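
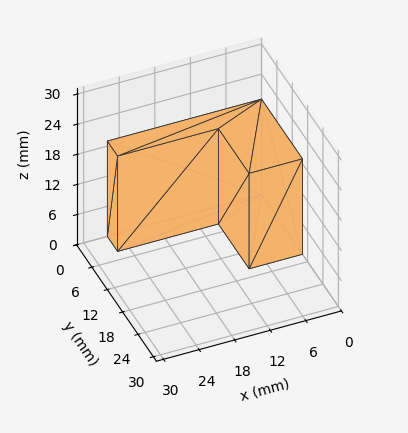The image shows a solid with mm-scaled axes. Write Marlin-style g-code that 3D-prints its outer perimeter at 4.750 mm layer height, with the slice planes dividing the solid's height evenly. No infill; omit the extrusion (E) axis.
Reading the render: the shape is an L-shaped prism: outer 26 × 16 mm, arm thicknesses ≈ 4 mm (horizontal) and 9 mm (vertical), extruded 19 mm in z (dimensions read to the nearest mm from the axis ticks). For the g-code, the solid's height is divided into equal slices at the stated Δz and each level perimeter traced with G1 moves after a G0 lift.

; perimeter-only toolpath
G21 ; units = mm
G90 ; absolute positioning
G28 ; home
; layer 1
G0 Z4.750
G0 X0.000 Y0.000
G1 X26.000 Y0.000
G1 X26.000 Y4.000
G1 X9.000 Y4.000
G1 X9.000 Y16.000
G1 X0.000 Y16.000
G1 X0.000 Y0.000
; layer 2
G0 Z9.500
G0 X0.000 Y0.000
G1 X26.000 Y0.000
G1 X26.000 Y4.000
G1 X9.000 Y4.000
G1 X9.000 Y16.000
G1 X0.000 Y16.000
G1 X0.000 Y0.000
; layer 3
G0 Z14.250
G0 X0.000 Y0.000
G1 X26.000 Y0.000
G1 X26.000 Y4.000
G1 X9.000 Y4.000
G1 X9.000 Y16.000
G1 X0.000 Y16.000
G1 X0.000 Y0.000
; layer 4
G0 Z19.000
G0 X0.000 Y0.000
G1 X26.000 Y0.000
G1 X26.000 Y4.000
G1 X9.000 Y4.000
G1 X9.000 Y16.000
G1 X0.000 Y16.000
G1 X0.000 Y0.000
M2 ; end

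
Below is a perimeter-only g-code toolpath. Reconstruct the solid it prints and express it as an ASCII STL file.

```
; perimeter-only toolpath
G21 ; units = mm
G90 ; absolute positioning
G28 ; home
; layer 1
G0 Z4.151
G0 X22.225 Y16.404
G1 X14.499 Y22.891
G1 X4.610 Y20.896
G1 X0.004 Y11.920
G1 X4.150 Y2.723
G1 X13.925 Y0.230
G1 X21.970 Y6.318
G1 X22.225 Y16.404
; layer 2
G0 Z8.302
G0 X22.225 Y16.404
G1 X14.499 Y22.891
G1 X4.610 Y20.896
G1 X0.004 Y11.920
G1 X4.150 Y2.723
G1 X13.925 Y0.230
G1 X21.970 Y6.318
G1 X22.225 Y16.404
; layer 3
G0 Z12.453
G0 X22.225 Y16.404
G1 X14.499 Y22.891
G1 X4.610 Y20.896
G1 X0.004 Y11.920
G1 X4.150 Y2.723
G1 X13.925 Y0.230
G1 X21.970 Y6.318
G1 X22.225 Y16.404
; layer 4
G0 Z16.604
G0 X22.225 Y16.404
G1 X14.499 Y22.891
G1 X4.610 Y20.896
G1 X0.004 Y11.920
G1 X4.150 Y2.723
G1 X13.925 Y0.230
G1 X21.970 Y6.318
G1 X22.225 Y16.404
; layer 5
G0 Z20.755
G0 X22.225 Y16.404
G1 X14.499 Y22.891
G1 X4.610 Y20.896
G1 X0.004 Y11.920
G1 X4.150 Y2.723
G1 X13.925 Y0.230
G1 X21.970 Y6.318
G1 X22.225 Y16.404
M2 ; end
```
solid part
  facet normal 0.0000 0.0000 -1.0000
    outer loop
      vertex 4.610 20.896 0.000
      vertex 14.499 22.891 0.000
      vertex 22.225 16.404 0.000
    endloop
  endfacet
  facet normal 0.0000 0.0000 -1.0000
    outer loop
      vertex 0.004 11.920 0.000
      vertex 4.610 20.896 0.000
      vertex 22.225 16.404 0.000
    endloop
  endfacet
  facet normal 0.0000 0.0000 -1.0000
    outer loop
      vertex 4.150 2.723 0.000
      vertex 0.004 11.920 0.000
      vertex 22.225 16.404 0.000
    endloop
  endfacet
  facet normal 0.0000 0.0000 -1.0000
    outer loop
      vertex 13.925 0.230 0.000
      vertex 4.150 2.723 0.000
      vertex 22.225 16.404 0.000
    endloop
  endfacet
  facet normal 0.0000 0.0000 -1.0000
    outer loop
      vertex 21.970 6.318 0.000
      vertex 13.925 0.230 0.000
      vertex 22.225 16.404 0.000
    endloop
  endfacet
  facet normal 0.0000 0.0000 1.0000
    outer loop
      vertex 22.225 16.404 20.755
      vertex 14.499 22.891 20.755
      vertex 4.610 20.896 20.755
    endloop
  endfacet
  facet normal 0.0000 0.0000 1.0000
    outer loop
      vertex 22.225 16.404 20.755
      vertex 4.610 20.896 20.755
      vertex 0.004 11.920 20.755
    endloop
  endfacet
  facet normal 0.0000 0.0000 1.0000
    outer loop
      vertex 22.225 16.404 20.755
      vertex 0.004 11.920 20.755
      vertex 4.150 2.723 20.755
    endloop
  endfacet
  facet normal 0.0000 0.0000 1.0000
    outer loop
      vertex 22.225 16.404 20.755
      vertex 4.150 2.723 20.755
      vertex 13.925 0.230 20.755
    endloop
  endfacet
  facet normal 0.0000 0.0000 1.0000
    outer loop
      vertex 22.225 16.404 20.755
      vertex 13.925 0.230 20.755
      vertex 21.970 6.318 20.755
    endloop
  endfacet
  facet normal 0.6430 0.7658 0.0000
    outer loop
      vertex 22.225 16.404 0.000
      vertex 14.499 22.891 0.000
      vertex 14.499 22.891 20.755
    endloop
  endfacet
  facet normal 0.6430 0.7658 0.0000
    outer loop
      vertex 22.225 16.404 0.000
      vertex 14.499 22.891 20.755
      vertex 22.225 16.404 20.755
    endloop
  endfacet
  facet normal -0.1978 0.9803 0.0000
    outer loop
      vertex 14.499 22.891 0.000
      vertex 4.610 20.896 0.000
      vertex 4.610 20.896 20.755
    endloop
  endfacet
  facet normal -0.1978 0.9803 0.0000
    outer loop
      vertex 14.499 22.891 0.000
      vertex 4.610 20.896 20.755
      vertex 14.499 22.891 20.755
    endloop
  endfacet
  facet normal -0.8897 0.4565 0.0000
    outer loop
      vertex 4.610 20.896 0.000
      vertex 0.004 11.920 0.000
      vertex 0.004 11.920 20.755
    endloop
  endfacet
  facet normal -0.8897 0.4565 0.0000
    outer loop
      vertex 4.610 20.896 0.000
      vertex 0.004 11.920 20.755
      vertex 4.610 20.896 20.755
    endloop
  endfacet
  facet normal -0.9116 -0.4110 0.0000
    outer loop
      vertex 0.004 11.920 0.000
      vertex 4.150 2.723 0.000
      vertex 4.150 2.723 20.755
    endloop
  endfacet
  facet normal -0.9116 -0.4110 0.0000
    outer loop
      vertex 0.004 11.920 0.000
      vertex 4.150 2.723 20.755
      vertex 0.004 11.920 20.755
    endloop
  endfacet
  facet normal -0.2471 -0.9690 0.0000
    outer loop
      vertex 4.150 2.723 0.000
      vertex 13.925 0.230 0.000
      vertex 13.925 0.230 20.755
    endloop
  endfacet
  facet normal -0.2471 -0.9690 0.0000
    outer loop
      vertex 4.150 2.723 0.000
      vertex 13.925 0.230 20.755
      vertex 4.150 2.723 20.755
    endloop
  endfacet
  facet normal 0.6034 -0.7974 0.0000
    outer loop
      vertex 13.925 0.230 0.000
      vertex 21.970 6.318 0.000
      vertex 21.970 6.318 20.755
    endloop
  endfacet
  facet normal 0.6034 -0.7974 0.0000
    outer loop
      vertex 13.925 0.230 0.000
      vertex 21.970 6.318 20.755
      vertex 13.925 0.230 20.755
    endloop
  endfacet
  facet normal 0.9997 -0.0253 0.0000
    outer loop
      vertex 21.970 6.318 0.000
      vertex 22.225 16.404 0.000
      vertex 22.225 16.404 20.755
    endloop
  endfacet
  facet normal 0.9997 -0.0253 0.0000
    outer loop
      vertex 21.970 6.318 0.000
      vertex 22.225 16.404 20.755
      vertex 21.970 6.318 20.755
    endloop
  endfacet
endsolid part

The G0 Z moves step by Δz≈4.151 mm. Every layer's G1 loop is the same polygon, so the solid is a straight extrusion of it from z=0 to z≈20.8. Closing with flat bottom and top caps and triangulating gives 24 facets — a regular 7-sided prism (a cylinder approximated with 7 flat sides), circumscribed radius ≈ 11.6 mm, height ≈ 20.8 mm.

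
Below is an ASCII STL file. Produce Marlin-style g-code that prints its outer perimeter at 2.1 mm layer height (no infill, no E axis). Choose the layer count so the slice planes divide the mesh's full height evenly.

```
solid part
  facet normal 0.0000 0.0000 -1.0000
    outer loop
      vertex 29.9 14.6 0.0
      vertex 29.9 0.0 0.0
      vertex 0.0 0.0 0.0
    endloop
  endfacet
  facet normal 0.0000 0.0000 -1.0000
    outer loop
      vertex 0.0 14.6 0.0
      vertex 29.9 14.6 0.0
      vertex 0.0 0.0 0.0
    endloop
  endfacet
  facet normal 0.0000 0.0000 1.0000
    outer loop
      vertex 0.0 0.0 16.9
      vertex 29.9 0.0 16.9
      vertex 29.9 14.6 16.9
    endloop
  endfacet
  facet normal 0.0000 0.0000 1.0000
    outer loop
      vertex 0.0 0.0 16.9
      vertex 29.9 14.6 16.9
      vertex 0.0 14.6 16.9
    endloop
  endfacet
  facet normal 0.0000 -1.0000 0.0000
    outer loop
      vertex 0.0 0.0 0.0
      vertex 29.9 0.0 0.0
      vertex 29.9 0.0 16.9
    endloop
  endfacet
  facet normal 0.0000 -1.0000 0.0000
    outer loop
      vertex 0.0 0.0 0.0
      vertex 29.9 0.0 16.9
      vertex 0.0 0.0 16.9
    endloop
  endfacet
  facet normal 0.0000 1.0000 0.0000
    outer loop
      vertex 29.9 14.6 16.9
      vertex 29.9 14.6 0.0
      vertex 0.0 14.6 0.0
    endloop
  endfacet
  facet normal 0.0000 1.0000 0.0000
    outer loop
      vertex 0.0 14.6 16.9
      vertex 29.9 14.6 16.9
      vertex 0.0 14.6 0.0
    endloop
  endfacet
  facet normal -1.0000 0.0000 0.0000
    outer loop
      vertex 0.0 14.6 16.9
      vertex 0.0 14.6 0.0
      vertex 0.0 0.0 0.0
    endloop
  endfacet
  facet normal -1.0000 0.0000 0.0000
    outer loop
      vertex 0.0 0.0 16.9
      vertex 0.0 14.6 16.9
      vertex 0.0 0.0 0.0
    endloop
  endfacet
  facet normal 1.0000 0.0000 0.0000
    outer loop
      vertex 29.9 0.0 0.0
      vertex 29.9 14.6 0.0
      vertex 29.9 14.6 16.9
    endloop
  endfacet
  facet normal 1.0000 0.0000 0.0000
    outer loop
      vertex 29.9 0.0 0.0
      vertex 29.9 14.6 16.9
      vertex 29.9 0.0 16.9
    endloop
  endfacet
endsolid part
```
; perimeter-only toolpath
G21 ; units = mm
G90 ; absolute positioning
G28 ; home
; layer 1
G0 Z2.1
G0 X0.0 Y0.0
G1 X29.9 Y0.0
G1 X29.9 Y14.6
G1 X0.0 Y14.6
G1 X0.0 Y0.0
; layer 2
G0 Z4.2
G0 X0.0 Y0.0
G1 X29.9 Y0.0
G1 X29.9 Y14.6
G1 X0.0 Y14.6
G1 X0.0 Y0.0
; layer 3
G0 Z6.3
G0 X0.0 Y0.0
G1 X29.9 Y0.0
G1 X29.9 Y14.6
G1 X0.0 Y14.6
G1 X0.0 Y0.0
; layer 4
G0 Z8.4
G0 X0.0 Y0.0
G1 X29.9 Y0.0
G1 X29.9 Y14.6
G1 X0.0 Y14.6
G1 X0.0 Y0.0
; layer 5
G0 Z10.6
G0 X0.0 Y0.0
G1 X29.9 Y0.0
G1 X29.9 Y14.6
G1 X0.0 Y14.6
G1 X0.0 Y0.0
; layer 6
G0 Z12.7
G0 X0.0 Y0.0
G1 X29.9 Y0.0
G1 X29.9 Y14.6
G1 X0.0 Y14.6
G1 X0.0 Y0.0
; layer 7
G0 Z14.8
G0 X0.0 Y0.0
G1 X29.9 Y0.0
G1 X29.9 Y14.6
G1 X0.0 Y14.6
G1 X0.0 Y0.0
; layer 8
G0 Z16.9
G0 X0.0 Y0.0
G1 X29.9 Y0.0
G1 X29.9 Y14.6
G1 X0.0 Y14.6
G1 X0.0 Y0.0
M2 ; end

The solid is a rectangular box, roughly 29.9 × 14.6 mm footprint and 16.9 mm tall. Slicing at Δz = 2.1 mm — 8 equal slices spanning the solid's height, so layer i sits at z = i·h/8 — gives 8 non-empty perimeters. Each is a 4-segment closed polygon; G0 lifts to the layer z and rapids to the start vertex, then G1 traces the edges.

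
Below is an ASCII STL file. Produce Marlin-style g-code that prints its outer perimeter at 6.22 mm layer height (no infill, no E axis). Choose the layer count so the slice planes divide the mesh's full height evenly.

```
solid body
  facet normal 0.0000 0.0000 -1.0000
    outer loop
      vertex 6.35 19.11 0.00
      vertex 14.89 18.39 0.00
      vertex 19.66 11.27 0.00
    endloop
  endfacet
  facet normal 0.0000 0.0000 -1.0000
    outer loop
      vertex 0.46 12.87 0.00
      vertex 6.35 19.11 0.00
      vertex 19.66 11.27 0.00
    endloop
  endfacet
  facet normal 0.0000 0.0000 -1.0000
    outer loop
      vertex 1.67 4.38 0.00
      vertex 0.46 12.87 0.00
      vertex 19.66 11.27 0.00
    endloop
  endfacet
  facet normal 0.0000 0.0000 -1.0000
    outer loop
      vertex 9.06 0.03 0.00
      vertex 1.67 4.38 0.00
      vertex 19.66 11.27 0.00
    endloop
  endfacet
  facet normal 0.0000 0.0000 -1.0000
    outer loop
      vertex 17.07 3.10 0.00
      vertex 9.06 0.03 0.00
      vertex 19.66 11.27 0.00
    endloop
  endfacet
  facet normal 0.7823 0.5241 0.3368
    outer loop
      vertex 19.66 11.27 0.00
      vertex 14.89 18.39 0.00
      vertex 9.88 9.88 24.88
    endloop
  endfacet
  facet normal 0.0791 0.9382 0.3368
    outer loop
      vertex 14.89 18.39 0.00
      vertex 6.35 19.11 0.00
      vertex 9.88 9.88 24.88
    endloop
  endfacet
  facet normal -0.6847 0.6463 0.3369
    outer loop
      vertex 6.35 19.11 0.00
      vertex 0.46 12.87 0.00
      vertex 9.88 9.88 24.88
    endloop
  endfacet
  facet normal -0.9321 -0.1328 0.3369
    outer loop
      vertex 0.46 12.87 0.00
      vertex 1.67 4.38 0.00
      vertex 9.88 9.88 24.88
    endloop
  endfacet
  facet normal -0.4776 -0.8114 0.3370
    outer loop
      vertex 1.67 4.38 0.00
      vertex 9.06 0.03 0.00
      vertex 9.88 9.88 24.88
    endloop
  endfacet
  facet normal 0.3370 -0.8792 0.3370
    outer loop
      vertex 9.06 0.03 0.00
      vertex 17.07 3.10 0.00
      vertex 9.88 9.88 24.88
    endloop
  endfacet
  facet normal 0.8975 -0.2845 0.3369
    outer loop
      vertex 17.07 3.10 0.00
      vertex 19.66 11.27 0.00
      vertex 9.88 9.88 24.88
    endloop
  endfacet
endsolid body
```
; perimeter-only toolpath
G21 ; units = mm
G90 ; absolute positioning
G28 ; home
; layer 1
G0 Z6.22
G0 X17.21 Y10.92
G1 X13.64 Y16.26
G1 X7.23 Y16.80
G1 X2.82 Y12.12
G1 X3.72 Y5.76
G1 X9.27 Y2.49
G1 X15.27 Y4.79
G1 X17.21 Y10.92
; layer 2
G0 Z12.44
G0 X14.77 Y10.57
G1 X12.39 Y14.14
G1 X8.12 Y14.50
G1 X5.17 Y11.38
G1 X5.78 Y7.13
G1 X9.47 Y4.96
G1 X13.48 Y6.49
G1 X14.77 Y10.57
; layer 3
G0 Z18.66
G0 X12.32 Y10.23
G1 X11.13 Y12.01
G1 X9.00 Y12.19
G1 X7.53 Y10.63
G1 X7.83 Y8.51
G1 X9.68 Y7.42
G1 X11.68 Y8.19
G1 X12.32 Y10.23
M2 ; end

The solid is a regular 7-sided pyramid, base circumscribed radius ≈ 9.88 mm, apex at z ≈ 24.9 mm. Slicing at Δz = 6.22 mm — 4 equal slices spanning the solid's height, so layer i sits at z = i·h/4 — gives 3 non-empty perimeters. Each is a 7-segment closed polygon; G0 lifts to the layer z and rapids to the start vertex, then G1 traces the edges. The cross-section shrinks linearly with z (the slice at the apex is degenerate and omitted).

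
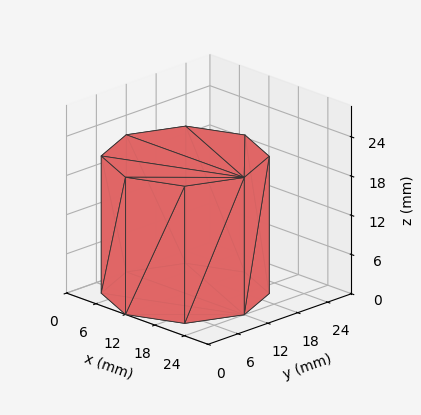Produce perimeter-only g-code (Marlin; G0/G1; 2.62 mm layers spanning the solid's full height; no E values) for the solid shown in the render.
Reading the render: the shape is a regular 8-sided prism (a cylinder approximated with 8 flat sides), circumscribed radius ≈ 12 mm, height ≈ 21 mm (dimensions read to the nearest mm from the axis ticks). For the g-code, the solid's height is divided into equal slices at the stated Δz and each level perimeter traced with G1 moves after a G0 lift.

; perimeter-only toolpath
G21 ; units = mm
G90 ; absolute positioning
G28 ; home
; layer 1
G0 Z2.62
G0 X24.00 Y12.00
G1 X20.49 Y20.49
G1 X12.00 Y24.00
G1 X3.51 Y20.49
G1 X0.00 Y12.00
G1 X3.51 Y3.51
G1 X12.00 Y0.00
G1 X20.49 Y3.51
G1 X24.00 Y12.00
; layer 2
G0 Z5.25
G0 X24.00 Y12.00
G1 X20.49 Y20.49
G1 X12.00 Y24.00
G1 X3.51 Y20.49
G1 X0.00 Y12.00
G1 X3.51 Y3.51
G1 X12.00 Y0.00
G1 X20.49 Y3.51
G1 X24.00 Y12.00
; layer 3
G0 Z7.88
G0 X24.00 Y12.00
G1 X20.49 Y20.49
G1 X12.00 Y24.00
G1 X3.51 Y20.49
G1 X0.00 Y12.00
G1 X3.51 Y3.51
G1 X12.00 Y0.00
G1 X20.49 Y3.51
G1 X24.00 Y12.00
; layer 4
G0 Z10.50
G0 X24.00 Y12.00
G1 X20.49 Y20.49
G1 X12.00 Y24.00
G1 X3.51 Y20.49
G1 X0.00 Y12.00
G1 X3.51 Y3.51
G1 X12.00 Y0.00
G1 X20.49 Y3.51
G1 X24.00 Y12.00
; layer 5
G0 Z13.12
G0 X24.00 Y12.00
G1 X20.49 Y20.49
G1 X12.00 Y24.00
G1 X3.51 Y20.49
G1 X0.00 Y12.00
G1 X3.51 Y3.51
G1 X12.00 Y0.00
G1 X20.49 Y3.51
G1 X24.00 Y12.00
; layer 6
G0 Z15.75
G0 X24.00 Y12.00
G1 X20.49 Y20.49
G1 X12.00 Y24.00
G1 X3.51 Y20.49
G1 X0.00 Y12.00
G1 X3.51 Y3.51
G1 X12.00 Y0.00
G1 X20.49 Y3.51
G1 X24.00 Y12.00
; layer 7
G0 Z18.38
G0 X24.00 Y12.00
G1 X20.49 Y20.49
G1 X12.00 Y24.00
G1 X3.51 Y20.49
G1 X0.00 Y12.00
G1 X3.51 Y3.51
G1 X12.00 Y0.00
G1 X20.49 Y3.51
G1 X24.00 Y12.00
; layer 8
G0 Z21.00
G0 X24.00 Y12.00
G1 X20.49 Y20.49
G1 X12.00 Y24.00
G1 X3.51 Y20.49
G1 X0.00 Y12.00
G1 X3.51 Y3.51
G1 X12.00 Y0.00
G1 X20.49 Y3.51
G1 X24.00 Y12.00
M2 ; end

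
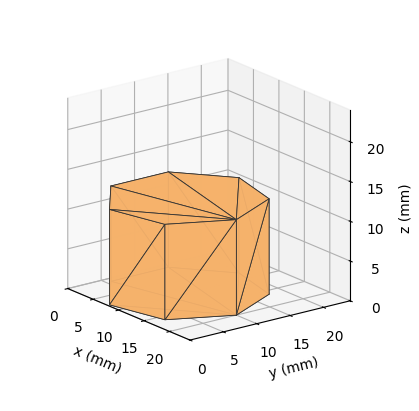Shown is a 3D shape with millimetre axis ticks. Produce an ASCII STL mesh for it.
Reading the render: the shape is a regular 7-sided prism (a cylinder approximated with 7 flat sides), circumscribed radius ≈ 10 mm, height ≈ 12 mm (dimensions read to the nearest mm from the axis ticks). For the STL, each face is triangulated and given an outward normal.

solid part
  facet normal 0.0000 0.0000 -1.0000
    outer loop
      vertex 7.8 19.7 0.0
      vertex 16.2 17.8 0.0
      vertex 20.0 10.0 0.0
    endloop
  endfacet
  facet normal 0.0000 0.0000 -1.0000
    outer loop
      vertex 1.0 14.3 0.0
      vertex 7.8 19.7 0.0
      vertex 20.0 10.0 0.0
    endloop
  endfacet
  facet normal 0.0000 0.0000 -1.0000
    outer loop
      vertex 1.0 5.7 0.0
      vertex 1.0 14.3 0.0
      vertex 20.0 10.0 0.0
    endloop
  endfacet
  facet normal 0.0000 0.0000 -1.0000
    outer loop
      vertex 7.8 0.3 0.0
      vertex 1.0 5.7 0.0
      vertex 20.0 10.0 0.0
    endloop
  endfacet
  facet normal 0.0000 0.0000 -1.0000
    outer loop
      vertex 16.2 2.2 0.0
      vertex 7.8 0.3 0.0
      vertex 20.0 10.0 0.0
    endloop
  endfacet
  facet normal 0.0000 0.0000 1.0000
    outer loop
      vertex 20.0 10.0 12.0
      vertex 16.2 17.8 12.0
      vertex 7.8 19.7 12.0
    endloop
  endfacet
  facet normal 0.0000 0.0000 1.0000
    outer loop
      vertex 20.0 10.0 12.0
      vertex 7.8 19.7 12.0
      vertex 1.0 14.3 12.0
    endloop
  endfacet
  facet normal 0.0000 0.0000 1.0000
    outer loop
      vertex 20.0 10.0 12.0
      vertex 1.0 14.3 12.0
      vertex 1.0 5.7 12.0
    endloop
  endfacet
  facet normal 0.0000 0.0000 1.0000
    outer loop
      vertex 20.0 10.0 12.0
      vertex 1.0 5.7 12.0
      vertex 7.8 0.3 12.0
    endloop
  endfacet
  facet normal 0.0000 0.0000 1.0000
    outer loop
      vertex 20.0 10.0 12.0
      vertex 7.8 0.3 12.0
      vertex 16.2 2.2 12.0
    endloop
  endfacet
  facet normal 0.8990 0.4380 0.0000
    outer loop
      vertex 20.0 10.0 0.0
      vertex 16.2 17.8 0.0
      vertex 16.2 17.8 12.0
    endloop
  endfacet
  facet normal 0.8990 0.4380 0.0000
    outer loop
      vertex 20.0 10.0 0.0
      vertex 16.2 17.8 12.0
      vertex 20.0 10.0 12.0
    endloop
  endfacet
  facet normal 0.2206 0.9754 0.0000
    outer loop
      vertex 16.2 17.8 0.0
      vertex 7.8 19.7 0.0
      vertex 7.8 19.7 12.0
    endloop
  endfacet
  facet normal 0.2206 0.9754 0.0000
    outer loop
      vertex 16.2 17.8 0.0
      vertex 7.8 19.7 12.0
      vertex 16.2 17.8 12.0
    endloop
  endfacet
  facet normal -0.6219 0.7831 0.0000
    outer loop
      vertex 7.8 19.7 0.0
      vertex 1.0 14.3 0.0
      vertex 1.0 14.3 12.0
    endloop
  endfacet
  facet normal -0.6219 0.7831 0.0000
    outer loop
      vertex 7.8 19.7 0.0
      vertex 1.0 14.3 12.0
      vertex 7.8 19.7 12.0
    endloop
  endfacet
  facet normal -1.0000 0.0000 0.0000
    outer loop
      vertex 1.0 14.3 0.0
      vertex 1.0 5.7 0.0
      vertex 1.0 5.7 12.0
    endloop
  endfacet
  facet normal -1.0000 0.0000 0.0000
    outer loop
      vertex 1.0 14.3 0.0
      vertex 1.0 5.7 12.0
      vertex 1.0 14.3 12.0
    endloop
  endfacet
  facet normal -0.6219 -0.7831 0.0000
    outer loop
      vertex 1.0 5.7 0.0
      vertex 7.8 0.3 0.0
      vertex 7.8 0.3 12.0
    endloop
  endfacet
  facet normal -0.6219 -0.7831 0.0000
    outer loop
      vertex 1.0 5.7 0.0
      vertex 7.8 0.3 12.0
      vertex 1.0 5.7 12.0
    endloop
  endfacet
  facet normal 0.2206 -0.9754 0.0000
    outer loop
      vertex 7.8 0.3 0.0
      vertex 16.2 2.2 0.0
      vertex 16.2 2.2 12.0
    endloop
  endfacet
  facet normal 0.2206 -0.9754 0.0000
    outer loop
      vertex 7.8 0.3 0.0
      vertex 16.2 2.2 12.0
      vertex 7.8 0.3 12.0
    endloop
  endfacet
  facet normal 0.8990 -0.4380 0.0000
    outer loop
      vertex 16.2 2.2 0.0
      vertex 20.0 10.0 0.0
      vertex 20.0 10.0 12.0
    endloop
  endfacet
  facet normal 0.8990 -0.4380 0.0000
    outer loop
      vertex 16.2 2.2 0.0
      vertex 20.0 10.0 12.0
      vertex 16.2 2.2 12.0
    endloop
  endfacet
endsolid part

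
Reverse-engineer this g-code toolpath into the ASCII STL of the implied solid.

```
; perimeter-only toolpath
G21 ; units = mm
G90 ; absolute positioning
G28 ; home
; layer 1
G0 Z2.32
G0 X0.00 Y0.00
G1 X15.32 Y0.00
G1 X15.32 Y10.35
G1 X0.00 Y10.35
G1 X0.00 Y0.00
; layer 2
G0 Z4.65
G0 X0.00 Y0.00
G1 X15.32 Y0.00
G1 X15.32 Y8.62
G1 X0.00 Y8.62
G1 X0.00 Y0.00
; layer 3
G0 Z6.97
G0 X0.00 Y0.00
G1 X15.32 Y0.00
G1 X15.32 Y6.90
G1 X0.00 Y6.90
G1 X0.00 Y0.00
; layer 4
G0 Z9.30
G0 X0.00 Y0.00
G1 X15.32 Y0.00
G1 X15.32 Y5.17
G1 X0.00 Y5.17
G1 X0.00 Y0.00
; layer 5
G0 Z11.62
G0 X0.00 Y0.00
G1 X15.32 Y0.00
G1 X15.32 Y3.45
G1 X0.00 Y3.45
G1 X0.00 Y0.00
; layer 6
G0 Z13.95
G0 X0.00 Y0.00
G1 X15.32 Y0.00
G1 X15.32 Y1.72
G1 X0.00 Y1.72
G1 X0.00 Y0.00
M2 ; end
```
solid part
  facet normal 0.0000 0.0000 -1.0000
    outer loop
      vertex 15.32 12.07 0.00
      vertex 15.32 0.00 0.00
      vertex 0.00 0.00 0.00
    endloop
  endfacet
  facet normal 0.0000 0.0000 -1.0000
    outer loop
      vertex 0.00 12.07 0.00
      vertex 15.32 12.07 0.00
      vertex 0.00 0.00 0.00
    endloop
  endfacet
  facet normal 0.0000 -1.0000 0.0000
    outer loop
      vertex 0.00 0.00 0.00
      vertex 15.32 0.00 0.00
      vertex 15.32 0.00 16.27
    endloop
  endfacet
  facet normal 0.0000 -1.0000 0.0000
    outer loop
      vertex 0.00 0.00 0.00
      vertex 15.32 0.00 16.27
      vertex 0.00 0.00 16.27
    endloop
  endfacet
  facet normal 0.0000 0.8031 0.5958
    outer loop
      vertex 0.00 0.00 16.27
      vertex 15.32 0.00 16.27
      vertex 15.32 12.07 0.00
    endloop
  endfacet
  facet normal 0.0000 0.8031 0.5958
    outer loop
      vertex 0.00 0.00 16.27
      vertex 15.32 12.07 0.00
      vertex 0.00 12.07 0.00
    endloop
  endfacet
  facet normal -1.0000 0.0000 0.0000
    outer loop
      vertex 0.00 0.00 16.27
      vertex 0.00 12.07 0.00
      vertex 0.00 0.00 0.00
    endloop
  endfacet
  facet normal 1.0000 0.0000 0.0000
    outer loop
      vertex 15.32 0.00 0.00
      vertex 15.32 12.07 0.00
      vertex 15.32 0.00 16.27
    endloop
  endfacet
endsolid part

The G0 Z moves step by Δz≈2.32 mm. The G1 loops shrink linearly with z, so the solid tapers from its base footprint up to z≈16.3. Closing with a flat bottom cap and the tapered top and triangulating gives 8 facets — a wedge (ramp): 15.3 × 12.1 mm base, rising to 16.3 mm along the y=0 edge and sloping linearly to z=0 at y=12.1.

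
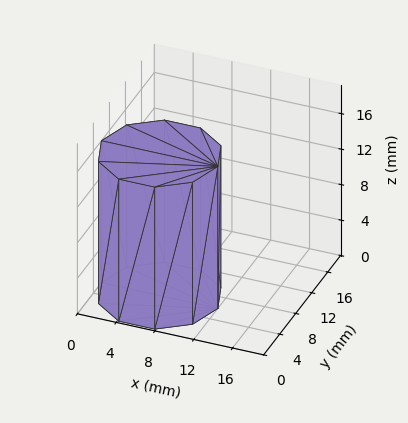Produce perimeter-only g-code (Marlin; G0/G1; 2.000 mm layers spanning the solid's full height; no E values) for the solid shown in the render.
Reading the render: the shape is a regular 10-sided prism (a cylinder approximated with 10 flat sides), circumscribed radius ≈ 6 mm, height ≈ 16 mm (dimensions read to the nearest mm from the axis ticks). For the g-code, the solid's height is divided into equal slices at the stated Δz and each level perimeter traced with G1 moves after a G0 lift.

; perimeter-only toolpath
G21 ; units = mm
G90 ; absolute positioning
G28 ; home
; layer 1
G0 Z2.000
G0 X12.000 Y6.000
G1 X10.854 Y9.527
G1 X7.854 Y11.706
G1 X4.146 Y11.706
G1 X1.146 Y9.527
G1 X0.000 Y6.000
G1 X1.146 Y2.473
G1 X4.146 Y0.294
G1 X7.854 Y0.294
G1 X10.854 Y2.473
G1 X12.000 Y6.000
; layer 2
G0 Z4.000
G0 X12.000 Y6.000
G1 X10.854 Y9.527
G1 X7.854 Y11.706
G1 X4.146 Y11.706
G1 X1.146 Y9.527
G1 X0.000 Y6.000
G1 X1.146 Y2.473
G1 X4.146 Y0.294
G1 X7.854 Y0.294
G1 X10.854 Y2.473
G1 X12.000 Y6.000
; layer 3
G0 Z6.000
G0 X12.000 Y6.000
G1 X10.854 Y9.527
G1 X7.854 Y11.706
G1 X4.146 Y11.706
G1 X1.146 Y9.527
G1 X0.000 Y6.000
G1 X1.146 Y2.473
G1 X4.146 Y0.294
G1 X7.854 Y0.294
G1 X10.854 Y2.473
G1 X12.000 Y6.000
; layer 4
G0 Z8.000
G0 X12.000 Y6.000
G1 X10.854 Y9.527
G1 X7.854 Y11.706
G1 X4.146 Y11.706
G1 X1.146 Y9.527
G1 X0.000 Y6.000
G1 X1.146 Y2.473
G1 X4.146 Y0.294
G1 X7.854 Y0.294
G1 X10.854 Y2.473
G1 X12.000 Y6.000
; layer 5
G0 Z10.000
G0 X12.000 Y6.000
G1 X10.854 Y9.527
G1 X7.854 Y11.706
G1 X4.146 Y11.706
G1 X1.146 Y9.527
G1 X0.000 Y6.000
G1 X1.146 Y2.473
G1 X4.146 Y0.294
G1 X7.854 Y0.294
G1 X10.854 Y2.473
G1 X12.000 Y6.000
; layer 6
G0 Z12.000
G0 X12.000 Y6.000
G1 X10.854 Y9.527
G1 X7.854 Y11.706
G1 X4.146 Y11.706
G1 X1.146 Y9.527
G1 X0.000 Y6.000
G1 X1.146 Y2.473
G1 X4.146 Y0.294
G1 X7.854 Y0.294
G1 X10.854 Y2.473
G1 X12.000 Y6.000
; layer 7
G0 Z14.000
G0 X12.000 Y6.000
G1 X10.854 Y9.527
G1 X7.854 Y11.706
G1 X4.146 Y11.706
G1 X1.146 Y9.527
G1 X0.000 Y6.000
G1 X1.146 Y2.473
G1 X4.146 Y0.294
G1 X7.854 Y0.294
G1 X10.854 Y2.473
G1 X12.000 Y6.000
; layer 8
G0 Z16.000
G0 X12.000 Y6.000
G1 X10.854 Y9.527
G1 X7.854 Y11.706
G1 X4.146 Y11.706
G1 X1.146 Y9.527
G1 X0.000 Y6.000
G1 X1.146 Y2.473
G1 X4.146 Y0.294
G1 X7.854 Y0.294
G1 X10.854 Y2.473
G1 X12.000 Y6.000
M2 ; end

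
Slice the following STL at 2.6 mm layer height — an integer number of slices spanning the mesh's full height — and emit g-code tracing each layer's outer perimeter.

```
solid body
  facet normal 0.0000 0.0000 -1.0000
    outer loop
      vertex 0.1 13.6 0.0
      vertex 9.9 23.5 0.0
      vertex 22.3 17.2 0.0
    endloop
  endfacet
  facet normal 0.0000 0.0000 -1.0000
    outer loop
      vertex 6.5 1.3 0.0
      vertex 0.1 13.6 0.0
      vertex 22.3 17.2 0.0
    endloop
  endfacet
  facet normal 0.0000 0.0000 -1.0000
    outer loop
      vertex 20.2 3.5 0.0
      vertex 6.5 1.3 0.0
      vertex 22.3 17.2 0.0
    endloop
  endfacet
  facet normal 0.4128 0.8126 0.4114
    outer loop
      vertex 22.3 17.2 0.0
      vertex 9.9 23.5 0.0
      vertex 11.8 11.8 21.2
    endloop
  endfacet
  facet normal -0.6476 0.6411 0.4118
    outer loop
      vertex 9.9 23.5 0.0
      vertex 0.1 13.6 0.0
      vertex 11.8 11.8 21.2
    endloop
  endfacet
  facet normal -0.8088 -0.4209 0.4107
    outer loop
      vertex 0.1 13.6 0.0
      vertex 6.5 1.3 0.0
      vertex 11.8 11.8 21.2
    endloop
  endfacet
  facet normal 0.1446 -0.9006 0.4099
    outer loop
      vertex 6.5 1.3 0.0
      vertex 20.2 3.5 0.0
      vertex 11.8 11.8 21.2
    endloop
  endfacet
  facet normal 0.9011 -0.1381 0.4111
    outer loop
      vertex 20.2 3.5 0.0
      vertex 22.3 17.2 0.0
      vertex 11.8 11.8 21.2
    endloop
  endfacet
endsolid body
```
; perimeter-only toolpath
G21 ; units = mm
G90 ; absolute positioning
G28 ; home
; layer 1
G0 Z2.6
G0 X21.0 Y16.5
G1 X10.1 Y22.0
G1 X1.6 Y13.4
G1 X7.2 Y2.6
G1 X19.2 Y4.5
G1 X21.0 Y16.5
; layer 2
G0 Z5.3
G0 X19.7 Y15.8
G1 X10.4 Y20.6
G1 X3.0 Y13.1
G1 X7.8 Y3.9
G1 X18.1 Y5.6
G1 X19.7 Y15.8
; layer 3
G0 Z7.9
G0 X18.4 Y15.2
G1 X10.6 Y19.1
G1 X4.5 Y12.9
G1 X8.5 Y5.2
G1 X17.1 Y6.6
G1 X18.4 Y15.2
; layer 4
G0 Z10.6
G0 X17.1 Y14.5
G1 X10.9 Y17.6
G1 X6.0 Y12.7
G1 X9.2 Y6.6
G1 X16.0 Y7.7
G1 X17.1 Y14.5
; layer 5
G0 Z13.2
G0 X15.7 Y13.8
G1 X11.1 Y16.2
G1 X7.4 Y12.5
G1 X9.8 Y7.9
G1 X14.9 Y8.7
G1 X15.7 Y13.8
; layer 6
G0 Z15.9
G0 X14.4 Y13.2
G1 X11.3 Y14.7
G1 X8.9 Y12.3
G1 X10.5 Y9.2
G1 X13.9 Y9.7
G1 X14.4 Y13.2
; layer 7
G0 Z18.6
G0 X13.1 Y12.5
G1 X11.6 Y13.3
G1 X10.3 Y12.0
G1 X11.1 Y10.5
G1 X12.8 Y10.8
G1 X13.1 Y12.5
M2 ; end

The solid is a regular 5-sided pyramid, base circumscribed radius ≈ 11.8 mm, apex at z ≈ 21.2 mm. Slicing at Δz = 2.6 mm — 8 equal slices spanning the solid's height, so layer i sits at z = i·h/8 — gives 7 non-empty perimeters. Each is a 5-segment closed polygon; G0 lifts to the layer z and rapids to the start vertex, then G1 traces the edges. The cross-section shrinks linearly with z (the slice at the apex is degenerate and omitted).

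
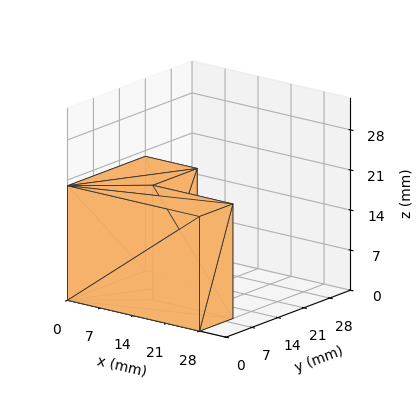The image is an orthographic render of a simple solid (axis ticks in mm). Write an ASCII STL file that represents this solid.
Reading the render: the shape is an L-shaped prism: outer 28 × 21 mm, arm thicknesses ≈ 9 mm (horizontal) and 11 mm (vertical), extruded 20 mm in z (dimensions read to the nearest mm from the axis ticks). For the STL, each face is triangulated and given an outward normal.

solid part
  facet normal 0.0000 0.0000 -1.0000
    outer loop
      vertex 28.0 9.0 0.0
      vertex 28.0 0.0 0.0
      vertex 0.0 0.0 0.0
    endloop
  endfacet
  facet normal 0.0000 0.0000 -1.0000
    outer loop
      vertex 11.0 9.0 0.0
      vertex 28.0 9.0 0.0
      vertex 0.0 0.0 0.0
    endloop
  endfacet
  facet normal 0.0000 0.0000 -1.0000
    outer loop
      vertex 11.0 21.0 0.0
      vertex 11.0 9.0 0.0
      vertex 0.0 0.0 0.0
    endloop
  endfacet
  facet normal 0.0000 0.0000 -1.0000
    outer loop
      vertex 0.0 21.0 0.0
      vertex 11.0 21.0 0.0
      vertex 0.0 0.0 0.0
    endloop
  endfacet
  facet normal 0.0000 0.0000 1.0000
    outer loop
      vertex 0.0 0.0 20.0
      vertex 28.0 0.0 20.0
      vertex 28.0 9.0 20.0
    endloop
  endfacet
  facet normal 0.0000 0.0000 1.0000
    outer loop
      vertex 0.0 0.0 20.0
      vertex 28.0 9.0 20.0
      vertex 11.0 9.0 20.0
    endloop
  endfacet
  facet normal 0.0000 0.0000 1.0000
    outer loop
      vertex 0.0 0.0 20.0
      vertex 11.0 9.0 20.0
      vertex 11.0 21.0 20.0
    endloop
  endfacet
  facet normal 0.0000 0.0000 1.0000
    outer loop
      vertex 0.0 0.0 20.0
      vertex 11.0 21.0 20.0
      vertex 0.0 21.0 20.0
    endloop
  endfacet
  facet normal 0.0000 -1.0000 0.0000
    outer loop
      vertex 0.0 0.0 0.0
      vertex 28.0 0.0 0.0
      vertex 28.0 0.0 20.0
    endloop
  endfacet
  facet normal 0.0000 -1.0000 0.0000
    outer loop
      vertex 0.0 0.0 0.0
      vertex 28.0 0.0 20.0
      vertex 0.0 0.0 20.0
    endloop
  endfacet
  facet normal 1.0000 0.0000 0.0000
    outer loop
      vertex 28.0 0.0 0.0
      vertex 28.0 9.0 0.0
      vertex 28.0 9.0 20.0
    endloop
  endfacet
  facet normal 1.0000 0.0000 0.0000
    outer loop
      vertex 28.0 0.0 0.0
      vertex 28.0 9.0 20.0
      vertex 28.0 0.0 20.0
    endloop
  endfacet
  facet normal 0.0000 1.0000 0.0000
    outer loop
      vertex 28.0 9.0 0.0
      vertex 11.0 9.0 0.0
      vertex 11.0 9.0 20.0
    endloop
  endfacet
  facet normal 0.0000 1.0000 0.0000
    outer loop
      vertex 28.0 9.0 0.0
      vertex 11.0 9.0 20.0
      vertex 28.0 9.0 20.0
    endloop
  endfacet
  facet normal 1.0000 0.0000 0.0000
    outer loop
      vertex 11.0 9.0 0.0
      vertex 11.0 21.0 0.0
      vertex 11.0 21.0 20.0
    endloop
  endfacet
  facet normal 1.0000 0.0000 0.0000
    outer loop
      vertex 11.0 9.0 0.0
      vertex 11.0 21.0 20.0
      vertex 11.0 9.0 20.0
    endloop
  endfacet
  facet normal 0.0000 1.0000 0.0000
    outer loop
      vertex 11.0 21.0 0.0
      vertex 0.0 21.0 0.0
      vertex 0.0 21.0 20.0
    endloop
  endfacet
  facet normal 0.0000 1.0000 0.0000
    outer loop
      vertex 11.0 21.0 0.0
      vertex 0.0 21.0 20.0
      vertex 11.0 21.0 20.0
    endloop
  endfacet
  facet normal -1.0000 0.0000 0.0000
    outer loop
      vertex 0.0 21.0 0.0
      vertex 0.0 0.0 0.0
      vertex 0.0 0.0 20.0
    endloop
  endfacet
  facet normal -1.0000 0.0000 0.0000
    outer loop
      vertex 0.0 21.0 0.0
      vertex 0.0 0.0 20.0
      vertex 0.0 21.0 20.0
    endloop
  endfacet
endsolid part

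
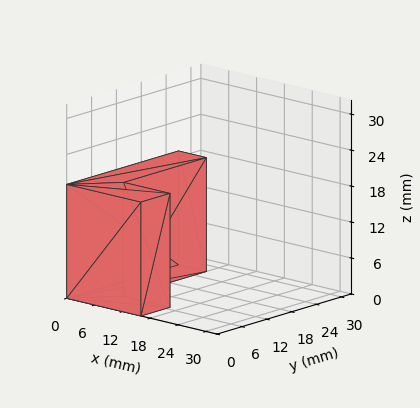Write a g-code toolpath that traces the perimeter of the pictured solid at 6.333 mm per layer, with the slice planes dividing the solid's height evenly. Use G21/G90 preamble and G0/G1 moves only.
Reading the render: the shape is an L-shaped prism: outer 16 × 27 mm, arm thicknesses ≈ 7 mm (horizontal) and 6 mm (vertical), extruded 19 mm in z (dimensions read to the nearest mm from the axis ticks). For the g-code, the solid's height is divided into equal slices at the stated Δz and each level perimeter traced with G1 moves after a G0 lift.

; perimeter-only toolpath
G21 ; units = mm
G90 ; absolute positioning
G28 ; home
; layer 1
G0 Z6.333
G0 X0.000 Y0.000
G1 X16.000 Y0.000
G1 X16.000 Y7.000
G1 X6.000 Y7.000
G1 X6.000 Y27.000
G1 X0.000 Y27.000
G1 X0.000 Y0.000
; layer 2
G0 Z12.667
G0 X0.000 Y0.000
G1 X16.000 Y0.000
G1 X16.000 Y7.000
G1 X6.000 Y7.000
G1 X6.000 Y27.000
G1 X0.000 Y27.000
G1 X0.000 Y0.000
; layer 3
G0 Z19.000
G0 X0.000 Y0.000
G1 X16.000 Y0.000
G1 X16.000 Y7.000
G1 X6.000 Y7.000
G1 X6.000 Y27.000
G1 X0.000 Y27.000
G1 X0.000 Y0.000
M2 ; end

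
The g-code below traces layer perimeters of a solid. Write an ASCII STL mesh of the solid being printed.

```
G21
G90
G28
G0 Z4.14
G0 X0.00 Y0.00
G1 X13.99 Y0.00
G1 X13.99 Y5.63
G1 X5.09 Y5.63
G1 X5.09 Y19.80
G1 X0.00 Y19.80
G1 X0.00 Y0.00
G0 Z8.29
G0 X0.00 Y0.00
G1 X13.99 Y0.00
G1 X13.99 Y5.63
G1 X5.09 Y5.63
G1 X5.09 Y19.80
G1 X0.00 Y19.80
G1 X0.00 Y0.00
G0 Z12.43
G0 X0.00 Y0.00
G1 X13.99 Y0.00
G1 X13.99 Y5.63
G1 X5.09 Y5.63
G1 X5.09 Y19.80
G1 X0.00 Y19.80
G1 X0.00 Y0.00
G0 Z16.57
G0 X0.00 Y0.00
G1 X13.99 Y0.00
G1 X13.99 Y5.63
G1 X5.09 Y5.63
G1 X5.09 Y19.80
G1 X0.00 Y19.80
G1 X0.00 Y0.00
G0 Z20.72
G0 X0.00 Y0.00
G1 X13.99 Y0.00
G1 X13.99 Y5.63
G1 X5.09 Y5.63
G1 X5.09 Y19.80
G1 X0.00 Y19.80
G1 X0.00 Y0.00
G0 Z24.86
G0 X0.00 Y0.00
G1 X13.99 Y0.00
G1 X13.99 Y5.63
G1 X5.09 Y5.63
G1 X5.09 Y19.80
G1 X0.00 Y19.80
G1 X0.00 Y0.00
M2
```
solid part
  facet normal 0.0000 0.0000 -1.0000
    outer loop
      vertex 13.99 5.63 0.00
      vertex 13.99 0.00 0.00
      vertex 0.00 0.00 0.00
    endloop
  endfacet
  facet normal 0.0000 0.0000 -1.0000
    outer loop
      vertex 5.09 5.63 0.00
      vertex 13.99 5.63 0.00
      vertex 0.00 0.00 0.00
    endloop
  endfacet
  facet normal 0.0000 0.0000 -1.0000
    outer loop
      vertex 5.09 19.80 0.00
      vertex 5.09 5.63 0.00
      vertex 0.00 0.00 0.00
    endloop
  endfacet
  facet normal 0.0000 0.0000 -1.0000
    outer loop
      vertex 0.00 19.80 0.00
      vertex 5.09 19.80 0.00
      vertex 0.00 0.00 0.00
    endloop
  endfacet
  facet normal 0.0000 0.0000 1.0000
    outer loop
      vertex 0.00 0.00 24.86
      vertex 13.99 0.00 24.86
      vertex 13.99 5.63 24.86
    endloop
  endfacet
  facet normal 0.0000 0.0000 1.0000
    outer loop
      vertex 0.00 0.00 24.86
      vertex 13.99 5.63 24.86
      vertex 5.09 5.63 24.86
    endloop
  endfacet
  facet normal 0.0000 0.0000 1.0000
    outer loop
      vertex 0.00 0.00 24.86
      vertex 5.09 5.63 24.86
      vertex 5.09 19.80 24.86
    endloop
  endfacet
  facet normal 0.0000 0.0000 1.0000
    outer loop
      vertex 0.00 0.00 24.86
      vertex 5.09 19.80 24.86
      vertex 0.00 19.80 24.86
    endloop
  endfacet
  facet normal 0.0000 -1.0000 0.0000
    outer loop
      vertex 0.00 0.00 0.00
      vertex 13.99 0.00 0.00
      vertex 13.99 0.00 24.86
    endloop
  endfacet
  facet normal 0.0000 -1.0000 0.0000
    outer loop
      vertex 0.00 0.00 0.00
      vertex 13.99 0.00 24.86
      vertex 0.00 0.00 24.86
    endloop
  endfacet
  facet normal 1.0000 0.0000 0.0000
    outer loop
      vertex 13.99 0.00 0.00
      vertex 13.99 5.63 0.00
      vertex 13.99 5.63 24.86
    endloop
  endfacet
  facet normal 1.0000 0.0000 0.0000
    outer loop
      vertex 13.99 0.00 0.00
      vertex 13.99 5.63 24.86
      vertex 13.99 0.00 24.86
    endloop
  endfacet
  facet normal 0.0000 1.0000 0.0000
    outer loop
      vertex 13.99 5.63 0.00
      vertex 5.09 5.63 0.00
      vertex 5.09 5.63 24.86
    endloop
  endfacet
  facet normal 0.0000 1.0000 0.0000
    outer loop
      vertex 13.99 5.63 0.00
      vertex 5.09 5.63 24.86
      vertex 13.99 5.63 24.86
    endloop
  endfacet
  facet normal 1.0000 0.0000 0.0000
    outer loop
      vertex 5.09 5.63 0.00
      vertex 5.09 19.80 0.00
      vertex 5.09 19.80 24.86
    endloop
  endfacet
  facet normal 1.0000 0.0000 0.0000
    outer loop
      vertex 5.09 5.63 0.00
      vertex 5.09 19.80 24.86
      vertex 5.09 5.63 24.86
    endloop
  endfacet
  facet normal 0.0000 1.0000 0.0000
    outer loop
      vertex 5.09 19.80 0.00
      vertex 0.00 19.80 0.00
      vertex 0.00 19.80 24.86
    endloop
  endfacet
  facet normal 0.0000 1.0000 0.0000
    outer loop
      vertex 5.09 19.80 0.00
      vertex 0.00 19.80 24.86
      vertex 5.09 19.80 24.86
    endloop
  endfacet
  facet normal -1.0000 0.0000 0.0000
    outer loop
      vertex 0.00 19.80 0.00
      vertex 0.00 0.00 0.00
      vertex 0.00 0.00 24.86
    endloop
  endfacet
  facet normal -1.0000 0.0000 0.0000
    outer loop
      vertex 0.00 19.80 0.00
      vertex 0.00 0.00 24.86
      vertex 0.00 19.80 24.86
    endloop
  endfacet
endsolid part

The G0 Z moves step by Δz≈4.14 mm. Every layer's G1 loop is the same polygon, so the solid is a straight extrusion of it from z=0 to z≈24.9. Closing with flat bottom and top caps and triangulating gives 20 facets — an L-shaped prism: outer 14 × 19.8 mm, arm thicknesses ≈ 5.63 mm (horizontal) and 5.09 mm (vertical), extruded 24.9 mm in z.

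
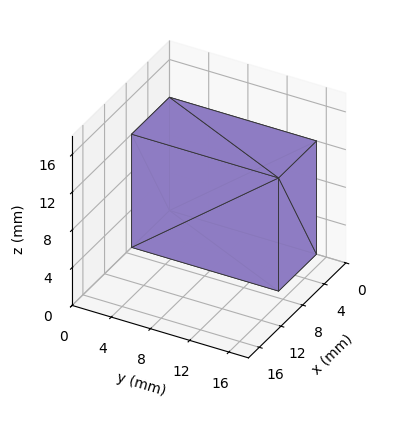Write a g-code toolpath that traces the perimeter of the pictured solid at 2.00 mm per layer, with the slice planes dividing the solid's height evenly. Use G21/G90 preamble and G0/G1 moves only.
Reading the render: the shape is a rectangular box, roughly 7 × 15 mm footprint and 12 mm tall (dimensions read to the nearest mm from the axis ticks). For the g-code, the solid's height is divided into equal slices at the stated Δz and each level perimeter traced with G1 moves after a G0 lift.

; perimeter-only toolpath
G21 ; units = mm
G90 ; absolute positioning
G28 ; home
; layer 1
G0 Z2.00
G0 X0.00 Y0.00
G1 X7.00 Y0.00
G1 X7.00 Y15.00
G1 X0.00 Y15.00
G1 X0.00 Y0.00
; layer 2
G0 Z4.00
G0 X0.00 Y0.00
G1 X7.00 Y0.00
G1 X7.00 Y15.00
G1 X0.00 Y15.00
G1 X0.00 Y0.00
; layer 3
G0 Z6.00
G0 X0.00 Y0.00
G1 X7.00 Y0.00
G1 X7.00 Y15.00
G1 X0.00 Y15.00
G1 X0.00 Y0.00
; layer 4
G0 Z8.00
G0 X0.00 Y0.00
G1 X7.00 Y0.00
G1 X7.00 Y15.00
G1 X0.00 Y15.00
G1 X0.00 Y0.00
; layer 5
G0 Z10.00
G0 X0.00 Y0.00
G1 X7.00 Y0.00
G1 X7.00 Y15.00
G1 X0.00 Y15.00
G1 X0.00 Y0.00
; layer 6
G0 Z12.00
G0 X0.00 Y0.00
G1 X7.00 Y0.00
G1 X7.00 Y15.00
G1 X0.00 Y15.00
G1 X0.00 Y0.00
M2 ; end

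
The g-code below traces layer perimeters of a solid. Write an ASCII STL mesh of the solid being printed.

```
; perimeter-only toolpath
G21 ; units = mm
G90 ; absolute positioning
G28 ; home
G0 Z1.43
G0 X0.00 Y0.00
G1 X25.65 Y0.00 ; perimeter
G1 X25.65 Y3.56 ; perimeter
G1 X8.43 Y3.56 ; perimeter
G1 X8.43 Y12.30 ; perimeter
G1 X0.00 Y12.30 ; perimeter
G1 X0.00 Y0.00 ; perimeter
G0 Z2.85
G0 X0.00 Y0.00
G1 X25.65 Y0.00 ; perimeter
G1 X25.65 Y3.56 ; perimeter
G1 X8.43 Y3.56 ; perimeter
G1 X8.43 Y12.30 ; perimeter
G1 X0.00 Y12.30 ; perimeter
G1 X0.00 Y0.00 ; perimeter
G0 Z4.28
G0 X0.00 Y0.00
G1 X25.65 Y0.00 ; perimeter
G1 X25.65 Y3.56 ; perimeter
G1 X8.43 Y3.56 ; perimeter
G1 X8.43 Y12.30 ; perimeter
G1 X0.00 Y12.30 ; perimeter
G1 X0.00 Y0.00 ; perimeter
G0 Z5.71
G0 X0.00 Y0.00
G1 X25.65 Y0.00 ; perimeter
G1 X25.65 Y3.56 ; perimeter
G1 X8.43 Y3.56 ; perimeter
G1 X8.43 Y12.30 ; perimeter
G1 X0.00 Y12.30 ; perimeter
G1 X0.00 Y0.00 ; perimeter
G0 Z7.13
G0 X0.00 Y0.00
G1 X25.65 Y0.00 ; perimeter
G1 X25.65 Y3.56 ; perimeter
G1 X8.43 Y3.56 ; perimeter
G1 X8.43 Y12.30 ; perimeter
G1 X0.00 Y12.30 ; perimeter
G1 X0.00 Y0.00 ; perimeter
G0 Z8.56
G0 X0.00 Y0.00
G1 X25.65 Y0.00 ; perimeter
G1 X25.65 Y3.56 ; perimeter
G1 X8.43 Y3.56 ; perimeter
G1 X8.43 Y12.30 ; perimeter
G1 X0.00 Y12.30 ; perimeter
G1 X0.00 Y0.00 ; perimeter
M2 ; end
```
solid part
  facet normal 0.0000 0.0000 -1.0000
    outer loop
      vertex 25.65 3.56 0.00
      vertex 25.65 0.00 0.00
      vertex 0.00 0.00 0.00
    endloop
  endfacet
  facet normal 0.0000 0.0000 -1.0000
    outer loop
      vertex 8.43 3.56 0.00
      vertex 25.65 3.56 0.00
      vertex 0.00 0.00 0.00
    endloop
  endfacet
  facet normal 0.0000 0.0000 -1.0000
    outer loop
      vertex 8.43 12.30 0.00
      vertex 8.43 3.56 0.00
      vertex 0.00 0.00 0.00
    endloop
  endfacet
  facet normal 0.0000 0.0000 -1.0000
    outer loop
      vertex 0.00 12.30 0.00
      vertex 8.43 12.30 0.00
      vertex 0.00 0.00 0.00
    endloop
  endfacet
  facet normal 0.0000 0.0000 1.0000
    outer loop
      vertex 0.00 0.00 8.56
      vertex 25.65 0.00 8.56
      vertex 25.65 3.56 8.56
    endloop
  endfacet
  facet normal 0.0000 0.0000 1.0000
    outer loop
      vertex 0.00 0.00 8.56
      vertex 25.65 3.56 8.56
      vertex 8.43 3.56 8.56
    endloop
  endfacet
  facet normal 0.0000 0.0000 1.0000
    outer loop
      vertex 0.00 0.00 8.56
      vertex 8.43 3.56 8.56
      vertex 8.43 12.30 8.56
    endloop
  endfacet
  facet normal 0.0000 0.0000 1.0000
    outer loop
      vertex 0.00 0.00 8.56
      vertex 8.43 12.30 8.56
      vertex 0.00 12.30 8.56
    endloop
  endfacet
  facet normal 0.0000 -1.0000 0.0000
    outer loop
      vertex 0.00 0.00 0.00
      vertex 25.65 0.00 0.00
      vertex 25.65 0.00 8.56
    endloop
  endfacet
  facet normal 0.0000 -1.0000 0.0000
    outer loop
      vertex 0.00 0.00 0.00
      vertex 25.65 0.00 8.56
      vertex 0.00 0.00 8.56
    endloop
  endfacet
  facet normal 1.0000 0.0000 0.0000
    outer loop
      vertex 25.65 0.00 0.00
      vertex 25.65 3.56 0.00
      vertex 25.65 3.56 8.56
    endloop
  endfacet
  facet normal 1.0000 0.0000 0.0000
    outer loop
      vertex 25.65 0.00 0.00
      vertex 25.65 3.56 8.56
      vertex 25.65 0.00 8.56
    endloop
  endfacet
  facet normal 0.0000 1.0000 0.0000
    outer loop
      vertex 25.65 3.56 0.00
      vertex 8.43 3.56 0.00
      vertex 8.43 3.56 8.56
    endloop
  endfacet
  facet normal 0.0000 1.0000 0.0000
    outer loop
      vertex 25.65 3.56 0.00
      vertex 8.43 3.56 8.56
      vertex 25.65 3.56 8.56
    endloop
  endfacet
  facet normal 1.0000 0.0000 0.0000
    outer loop
      vertex 8.43 3.56 0.00
      vertex 8.43 12.30 0.00
      vertex 8.43 12.30 8.56
    endloop
  endfacet
  facet normal 1.0000 0.0000 0.0000
    outer loop
      vertex 8.43 3.56 0.00
      vertex 8.43 12.30 8.56
      vertex 8.43 3.56 8.56
    endloop
  endfacet
  facet normal 0.0000 1.0000 0.0000
    outer loop
      vertex 8.43 12.30 0.00
      vertex 0.00 12.30 0.00
      vertex 0.00 12.30 8.56
    endloop
  endfacet
  facet normal 0.0000 1.0000 0.0000
    outer loop
      vertex 8.43 12.30 0.00
      vertex 0.00 12.30 8.56
      vertex 8.43 12.30 8.56
    endloop
  endfacet
  facet normal -1.0000 0.0000 0.0000
    outer loop
      vertex 0.00 12.30 0.00
      vertex 0.00 0.00 0.00
      vertex 0.00 0.00 8.56
    endloop
  endfacet
  facet normal -1.0000 0.0000 0.0000
    outer loop
      vertex 0.00 12.30 0.00
      vertex 0.00 0.00 8.56
      vertex 0.00 12.30 8.56
    endloop
  endfacet
endsolid part

The G0 Z moves step by Δz≈1.43 mm. Every layer's G1 loop is the same polygon, so the solid is a straight extrusion of it from z=0 to z≈8.56. Closing with flat bottom and top caps and triangulating gives 20 facets — an L-shaped prism: outer 25.6 × 12.3 mm, arm thicknesses ≈ 3.56 mm (horizontal) and 8.43 mm (vertical), extruded 8.56 mm in z.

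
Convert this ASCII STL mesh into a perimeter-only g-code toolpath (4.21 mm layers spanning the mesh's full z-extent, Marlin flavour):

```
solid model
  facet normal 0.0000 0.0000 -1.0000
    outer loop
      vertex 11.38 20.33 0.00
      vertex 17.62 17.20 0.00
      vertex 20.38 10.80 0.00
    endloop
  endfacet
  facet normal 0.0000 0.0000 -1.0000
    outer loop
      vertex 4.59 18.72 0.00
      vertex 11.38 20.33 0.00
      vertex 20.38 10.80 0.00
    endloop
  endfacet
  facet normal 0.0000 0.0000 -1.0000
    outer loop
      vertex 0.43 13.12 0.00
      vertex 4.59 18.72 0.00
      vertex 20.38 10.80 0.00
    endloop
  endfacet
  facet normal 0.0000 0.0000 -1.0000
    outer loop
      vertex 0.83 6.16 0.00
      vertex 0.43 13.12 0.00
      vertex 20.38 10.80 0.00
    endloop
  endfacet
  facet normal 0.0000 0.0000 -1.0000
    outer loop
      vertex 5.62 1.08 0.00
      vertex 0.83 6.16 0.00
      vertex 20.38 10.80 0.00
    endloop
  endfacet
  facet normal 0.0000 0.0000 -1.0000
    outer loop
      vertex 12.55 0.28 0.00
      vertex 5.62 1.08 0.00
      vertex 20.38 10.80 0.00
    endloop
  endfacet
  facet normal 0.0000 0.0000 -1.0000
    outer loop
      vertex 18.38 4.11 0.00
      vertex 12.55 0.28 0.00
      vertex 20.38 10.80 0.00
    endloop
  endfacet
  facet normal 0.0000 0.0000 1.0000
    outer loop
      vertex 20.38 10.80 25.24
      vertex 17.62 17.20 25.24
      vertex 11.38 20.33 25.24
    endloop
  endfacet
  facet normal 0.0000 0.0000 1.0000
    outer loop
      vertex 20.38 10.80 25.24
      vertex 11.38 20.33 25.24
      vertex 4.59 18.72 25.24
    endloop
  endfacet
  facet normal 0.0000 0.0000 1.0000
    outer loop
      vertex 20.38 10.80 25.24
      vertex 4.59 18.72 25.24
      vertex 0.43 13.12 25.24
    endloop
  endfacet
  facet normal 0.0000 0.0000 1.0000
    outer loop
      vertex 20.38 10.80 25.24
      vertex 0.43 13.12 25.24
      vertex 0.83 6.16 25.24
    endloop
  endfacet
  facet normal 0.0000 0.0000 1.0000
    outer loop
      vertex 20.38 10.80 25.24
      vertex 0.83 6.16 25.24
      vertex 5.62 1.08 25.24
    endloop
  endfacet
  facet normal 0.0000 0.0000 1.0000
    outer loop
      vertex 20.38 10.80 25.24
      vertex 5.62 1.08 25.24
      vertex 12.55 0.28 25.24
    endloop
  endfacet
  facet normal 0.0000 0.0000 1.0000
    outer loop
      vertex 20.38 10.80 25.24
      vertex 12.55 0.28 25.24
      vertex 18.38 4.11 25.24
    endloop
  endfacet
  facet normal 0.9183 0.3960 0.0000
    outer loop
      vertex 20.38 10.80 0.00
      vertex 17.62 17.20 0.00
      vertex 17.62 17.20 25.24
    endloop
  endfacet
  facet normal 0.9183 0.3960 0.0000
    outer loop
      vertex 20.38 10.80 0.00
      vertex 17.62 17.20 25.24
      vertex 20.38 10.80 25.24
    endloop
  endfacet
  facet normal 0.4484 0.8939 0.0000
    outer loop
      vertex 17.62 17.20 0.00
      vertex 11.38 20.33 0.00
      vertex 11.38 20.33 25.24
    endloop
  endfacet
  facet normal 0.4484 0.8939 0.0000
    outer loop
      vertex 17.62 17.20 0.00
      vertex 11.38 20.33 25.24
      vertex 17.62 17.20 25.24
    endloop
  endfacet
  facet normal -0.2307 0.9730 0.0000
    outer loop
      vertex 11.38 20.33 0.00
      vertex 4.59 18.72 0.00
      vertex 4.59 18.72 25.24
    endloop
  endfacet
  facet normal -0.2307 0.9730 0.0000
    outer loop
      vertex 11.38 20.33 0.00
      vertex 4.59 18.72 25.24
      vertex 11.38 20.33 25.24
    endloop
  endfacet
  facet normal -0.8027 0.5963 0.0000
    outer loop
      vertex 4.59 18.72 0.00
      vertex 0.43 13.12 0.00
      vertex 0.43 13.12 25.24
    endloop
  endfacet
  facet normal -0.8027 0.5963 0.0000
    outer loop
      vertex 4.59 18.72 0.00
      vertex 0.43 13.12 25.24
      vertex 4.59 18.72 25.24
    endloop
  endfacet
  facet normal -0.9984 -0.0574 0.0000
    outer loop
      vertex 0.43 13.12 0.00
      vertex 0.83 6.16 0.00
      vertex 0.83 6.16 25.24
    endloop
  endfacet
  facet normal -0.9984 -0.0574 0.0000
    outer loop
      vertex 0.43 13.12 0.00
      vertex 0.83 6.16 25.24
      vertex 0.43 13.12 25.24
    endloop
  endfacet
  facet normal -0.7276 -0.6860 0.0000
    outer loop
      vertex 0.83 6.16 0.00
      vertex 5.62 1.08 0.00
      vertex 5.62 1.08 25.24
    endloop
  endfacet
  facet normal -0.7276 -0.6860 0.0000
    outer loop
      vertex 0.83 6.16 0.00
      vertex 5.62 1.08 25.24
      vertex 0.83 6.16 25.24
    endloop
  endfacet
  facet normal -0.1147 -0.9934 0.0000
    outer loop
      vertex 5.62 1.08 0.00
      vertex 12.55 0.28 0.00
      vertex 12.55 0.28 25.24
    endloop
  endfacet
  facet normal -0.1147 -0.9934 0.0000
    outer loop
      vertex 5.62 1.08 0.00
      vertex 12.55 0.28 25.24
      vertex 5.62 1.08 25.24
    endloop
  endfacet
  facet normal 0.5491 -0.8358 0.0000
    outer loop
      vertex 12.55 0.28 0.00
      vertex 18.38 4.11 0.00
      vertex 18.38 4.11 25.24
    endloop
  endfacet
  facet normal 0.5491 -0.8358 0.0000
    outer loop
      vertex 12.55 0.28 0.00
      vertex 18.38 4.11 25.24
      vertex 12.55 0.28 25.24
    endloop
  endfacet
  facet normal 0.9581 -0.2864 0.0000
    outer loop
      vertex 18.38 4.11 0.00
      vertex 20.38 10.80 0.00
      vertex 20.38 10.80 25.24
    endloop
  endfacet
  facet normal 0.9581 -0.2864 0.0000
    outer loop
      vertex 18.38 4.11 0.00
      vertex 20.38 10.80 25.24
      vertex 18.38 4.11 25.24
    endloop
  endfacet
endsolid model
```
; perimeter-only toolpath
G21 ; units = mm
G90 ; absolute positioning
G28 ; home
; layer 1
G0 Z4.21
G0 X20.38 Y10.80
G1 X17.62 Y17.20
G1 X11.38 Y20.33
G1 X4.59 Y18.72
G1 X0.43 Y13.12
G1 X0.83 Y6.16
G1 X5.62 Y1.08
G1 X12.55 Y0.28
G1 X18.38 Y4.11
G1 X20.38 Y10.80
; layer 2
G0 Z8.41
G0 X20.38 Y10.80
G1 X17.62 Y17.20
G1 X11.38 Y20.33
G1 X4.59 Y18.72
G1 X0.43 Y13.12
G1 X0.83 Y6.16
G1 X5.62 Y1.08
G1 X12.55 Y0.28
G1 X18.38 Y4.11
G1 X20.38 Y10.80
; layer 3
G0 Z12.62
G0 X20.38 Y10.80
G1 X17.62 Y17.20
G1 X11.38 Y20.33
G1 X4.59 Y18.72
G1 X0.43 Y13.12
G1 X0.83 Y6.16
G1 X5.62 Y1.08
G1 X12.55 Y0.28
G1 X18.38 Y4.11
G1 X20.38 Y10.80
; layer 4
G0 Z16.83
G0 X20.38 Y10.80
G1 X17.62 Y17.20
G1 X11.38 Y20.33
G1 X4.59 Y18.72
G1 X0.43 Y13.12
G1 X0.83 Y6.16
G1 X5.62 Y1.08
G1 X12.55 Y0.28
G1 X18.38 Y4.11
G1 X20.38 Y10.80
; layer 5
G0 Z21.03
G0 X20.38 Y10.80
G1 X17.62 Y17.20
G1 X11.38 Y20.33
G1 X4.59 Y18.72
G1 X0.43 Y13.12
G1 X0.83 Y6.16
G1 X5.62 Y1.08
G1 X12.55 Y0.28
G1 X18.38 Y4.11
G1 X20.38 Y10.80
; layer 6
G0 Z25.24
G0 X20.38 Y10.80
G1 X17.62 Y17.20
G1 X11.38 Y20.33
G1 X4.59 Y18.72
G1 X0.43 Y13.12
G1 X0.83 Y6.16
G1 X5.62 Y1.08
G1 X12.55 Y0.28
G1 X18.38 Y4.11
G1 X20.38 Y10.80
M2 ; end

The solid is a regular 9-sided prism (a cylinder approximated with 9 flat sides), circumscribed radius ≈ 10.2 mm, height ≈ 25.2 mm. Slicing at Δz = 4.21 mm — 6 equal slices spanning the solid's height, so layer i sits at z = i·h/6 — gives 6 non-empty perimeters. Each is a 9-segment closed polygon; G0 lifts to the layer z and rapids to the start vertex, then G1 traces the edges.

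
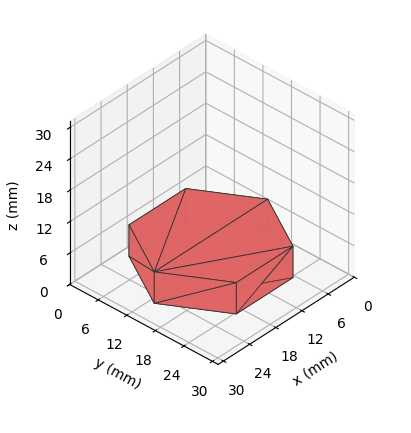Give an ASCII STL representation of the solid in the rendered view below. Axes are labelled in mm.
Reading the render: the shape is a regular 6-sided prism (a cylinder approximated with 6 flat sides), circumscribed radius ≈ 13 mm, height ≈ 6 mm (dimensions read to the nearest mm from the axis ticks). For the STL, each face is triangulated and given an outward normal.

solid part
  facet normal 0.0000 0.0000 -1.0000
    outer loop
      vertex 6.50 24.26 0.00
      vertex 19.50 24.26 0.00
      vertex 26.00 13.00 0.00
    endloop
  endfacet
  facet normal 0.0000 0.0000 -1.0000
    outer loop
      vertex 0.00 13.00 0.00
      vertex 6.50 24.26 0.00
      vertex 26.00 13.00 0.00
    endloop
  endfacet
  facet normal 0.0000 0.0000 -1.0000
    outer loop
      vertex 6.50 1.74 0.00
      vertex 0.00 13.00 0.00
      vertex 26.00 13.00 0.00
    endloop
  endfacet
  facet normal 0.0000 0.0000 -1.0000
    outer loop
      vertex 19.50 1.74 0.00
      vertex 6.50 1.74 0.00
      vertex 26.00 13.00 0.00
    endloop
  endfacet
  facet normal 0.0000 0.0000 1.0000
    outer loop
      vertex 26.00 13.00 6.00
      vertex 19.50 24.26 6.00
      vertex 6.50 24.26 6.00
    endloop
  endfacet
  facet normal 0.0000 0.0000 1.0000
    outer loop
      vertex 26.00 13.00 6.00
      vertex 6.50 24.26 6.00
      vertex 0.00 13.00 6.00
    endloop
  endfacet
  facet normal 0.0000 0.0000 1.0000
    outer loop
      vertex 26.00 13.00 6.00
      vertex 0.00 13.00 6.00
      vertex 6.50 1.74 6.00
    endloop
  endfacet
  facet normal 0.0000 0.0000 1.0000
    outer loop
      vertex 26.00 13.00 6.00
      vertex 6.50 1.74 6.00
      vertex 19.50 1.74 6.00
    endloop
  endfacet
  facet normal 0.8661 0.4999 0.0000
    outer loop
      vertex 26.00 13.00 0.00
      vertex 19.50 24.26 0.00
      vertex 19.50 24.26 6.00
    endloop
  endfacet
  facet normal 0.8661 0.4999 0.0000
    outer loop
      vertex 26.00 13.00 0.00
      vertex 19.50 24.26 6.00
      vertex 26.00 13.00 6.00
    endloop
  endfacet
  facet normal 0.0000 1.0000 0.0000
    outer loop
      vertex 19.50 24.26 0.00
      vertex 6.50 24.26 0.00
      vertex 6.50 24.26 6.00
    endloop
  endfacet
  facet normal 0.0000 1.0000 0.0000
    outer loop
      vertex 19.50 24.26 0.00
      vertex 6.50 24.26 6.00
      vertex 19.50 24.26 6.00
    endloop
  endfacet
  facet normal -0.8661 0.4999 0.0000
    outer loop
      vertex 6.50 24.26 0.00
      vertex 0.00 13.00 0.00
      vertex 0.00 13.00 6.00
    endloop
  endfacet
  facet normal -0.8661 0.4999 0.0000
    outer loop
      vertex 6.50 24.26 0.00
      vertex 0.00 13.00 6.00
      vertex 6.50 24.26 6.00
    endloop
  endfacet
  facet normal -0.8661 -0.4999 0.0000
    outer loop
      vertex 0.00 13.00 0.00
      vertex 6.50 1.74 0.00
      vertex 6.50 1.74 6.00
    endloop
  endfacet
  facet normal -0.8661 -0.4999 0.0000
    outer loop
      vertex 0.00 13.00 0.00
      vertex 6.50 1.74 6.00
      vertex 0.00 13.00 6.00
    endloop
  endfacet
  facet normal 0.0000 -1.0000 0.0000
    outer loop
      vertex 6.50 1.74 0.00
      vertex 19.50 1.74 0.00
      vertex 19.50 1.74 6.00
    endloop
  endfacet
  facet normal 0.0000 -1.0000 0.0000
    outer loop
      vertex 6.50 1.74 0.00
      vertex 19.50 1.74 6.00
      vertex 6.50 1.74 6.00
    endloop
  endfacet
  facet normal 0.8661 -0.4999 0.0000
    outer loop
      vertex 19.50 1.74 0.00
      vertex 26.00 13.00 0.00
      vertex 26.00 13.00 6.00
    endloop
  endfacet
  facet normal 0.8661 -0.4999 0.0000
    outer loop
      vertex 19.50 1.74 0.00
      vertex 26.00 13.00 6.00
      vertex 19.50 1.74 6.00
    endloop
  endfacet
endsolid part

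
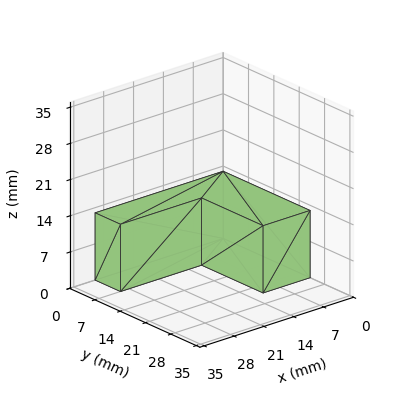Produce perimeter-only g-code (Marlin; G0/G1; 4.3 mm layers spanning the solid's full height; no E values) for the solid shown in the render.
Reading the render: the shape is an L-shaped prism: outer 30 × 24 mm, arm thicknesses ≈ 7 mm (horizontal) and 11 mm (vertical), extruded 13 mm in z (dimensions read to the nearest mm from the axis ticks). For the g-code, the solid's height is divided into equal slices at the stated Δz and each level perimeter traced with G1 moves after a G0 lift.

; perimeter-only toolpath
G21 ; units = mm
G90 ; absolute positioning
G28 ; home
; layer 1
G0 Z4.3
G0 X0.0 Y0.0
G1 X30.0 Y0.0
G1 X30.0 Y7.0
G1 X11.0 Y7.0
G1 X11.0 Y24.0
G1 X0.0 Y24.0
G1 X0.0 Y0.0
; layer 2
G0 Z8.7
G0 X0.0 Y0.0
G1 X30.0 Y0.0
G1 X30.0 Y7.0
G1 X11.0 Y7.0
G1 X11.0 Y24.0
G1 X0.0 Y24.0
G1 X0.0 Y0.0
; layer 3
G0 Z13.0
G0 X0.0 Y0.0
G1 X30.0 Y0.0
G1 X30.0 Y7.0
G1 X11.0 Y7.0
G1 X11.0 Y24.0
G1 X0.0 Y24.0
G1 X0.0 Y0.0
M2 ; end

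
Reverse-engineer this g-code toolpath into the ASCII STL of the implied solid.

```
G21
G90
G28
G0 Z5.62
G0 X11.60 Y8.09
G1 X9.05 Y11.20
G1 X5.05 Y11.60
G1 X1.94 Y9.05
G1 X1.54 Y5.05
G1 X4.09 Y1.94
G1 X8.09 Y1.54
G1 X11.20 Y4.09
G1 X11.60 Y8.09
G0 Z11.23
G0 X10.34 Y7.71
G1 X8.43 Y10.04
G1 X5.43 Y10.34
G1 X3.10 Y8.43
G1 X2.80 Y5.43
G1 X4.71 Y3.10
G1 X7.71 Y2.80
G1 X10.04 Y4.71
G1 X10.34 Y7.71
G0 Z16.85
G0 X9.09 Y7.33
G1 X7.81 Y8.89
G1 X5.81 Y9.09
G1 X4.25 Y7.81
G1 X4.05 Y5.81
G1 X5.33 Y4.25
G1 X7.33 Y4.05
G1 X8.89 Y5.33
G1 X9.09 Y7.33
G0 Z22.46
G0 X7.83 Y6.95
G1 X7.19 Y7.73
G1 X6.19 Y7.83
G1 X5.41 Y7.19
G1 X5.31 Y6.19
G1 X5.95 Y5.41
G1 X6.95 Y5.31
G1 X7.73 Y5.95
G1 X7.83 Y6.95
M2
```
solid part
  facet normal 0.0000 0.0000 -1.0000
    outer loop
      vertex 4.67 12.86 0.00
      vertex 9.67 12.36 0.00
      vertex 12.86 8.47 0.00
    endloop
  endfacet
  facet normal 0.0000 0.0000 -1.0000
    outer loop
      vertex 0.78 9.67 0.00
      vertex 4.67 12.86 0.00
      vertex 12.86 8.47 0.00
    endloop
  endfacet
  facet normal 0.0000 0.0000 -1.0000
    outer loop
      vertex 0.28 4.67 0.00
      vertex 0.78 9.67 0.00
      vertex 12.86 8.47 0.00
    endloop
  endfacet
  facet normal 0.0000 0.0000 -1.0000
    outer loop
      vertex 3.47 0.78 0.00
      vertex 0.28 4.67 0.00
      vertex 12.86 8.47 0.00
    endloop
  endfacet
  facet normal 0.0000 0.0000 -1.0000
    outer loop
      vertex 8.47 0.28 0.00
      vertex 3.47 0.78 0.00
      vertex 12.86 8.47 0.00
    endloop
  endfacet
  facet normal 0.0000 0.0000 -1.0000
    outer loop
      vertex 12.36 3.47 0.00
      vertex 8.47 0.28 0.00
      vertex 12.86 8.47 0.00
    endloop
  endfacet
  facet normal 0.7558 0.6198 0.2112
    outer loop
      vertex 12.86 8.47 0.00
      vertex 9.67 12.36 0.00
      vertex 6.57 6.57 28.08
    endloop
  endfacet
  facet normal 0.0973 0.9726 0.2113
    outer loop
      vertex 9.67 12.36 0.00
      vertex 4.67 12.86 0.00
      vertex 6.57 6.57 28.08
    endloop
  endfacet
  facet normal -0.6198 0.7558 0.2112
    outer loop
      vertex 4.67 12.86 0.00
      vertex 0.78 9.67 0.00
      vertex 6.57 6.57 28.08
    endloop
  endfacet
  facet normal -0.9726 0.0973 0.2113
    outer loop
      vertex 0.78 9.67 0.00
      vertex 0.28 4.67 0.00
      vertex 6.57 6.57 28.08
    endloop
  endfacet
  facet normal -0.7558 -0.6198 0.2112
    outer loop
      vertex 0.28 4.67 0.00
      vertex 3.47 0.78 0.00
      vertex 6.57 6.57 28.08
    endloop
  endfacet
  facet normal -0.0973 -0.9726 0.2113
    outer loop
      vertex 3.47 0.78 0.00
      vertex 8.47 0.28 0.00
      vertex 6.57 6.57 28.08
    endloop
  endfacet
  facet normal 0.6198 -0.7558 0.2112
    outer loop
      vertex 8.47 0.28 0.00
      vertex 12.36 3.47 0.00
      vertex 6.57 6.57 28.08
    endloop
  endfacet
  facet normal 0.9726 -0.0973 0.2113
    outer loop
      vertex 12.36 3.47 0.00
      vertex 12.86 8.47 0.00
      vertex 6.57 6.57 28.08
    endloop
  endfacet
endsolid part

The G0 Z moves step by Δz≈5.62 mm. The G1 loops shrink linearly with z, so the solid tapers from its base footprint up to z≈28.1. Closing with a flat bottom cap and the tapered top and triangulating gives 14 facets — a regular 8-sided pyramid, base circumscribed radius ≈ 6.57 mm, apex at z ≈ 28.1 mm.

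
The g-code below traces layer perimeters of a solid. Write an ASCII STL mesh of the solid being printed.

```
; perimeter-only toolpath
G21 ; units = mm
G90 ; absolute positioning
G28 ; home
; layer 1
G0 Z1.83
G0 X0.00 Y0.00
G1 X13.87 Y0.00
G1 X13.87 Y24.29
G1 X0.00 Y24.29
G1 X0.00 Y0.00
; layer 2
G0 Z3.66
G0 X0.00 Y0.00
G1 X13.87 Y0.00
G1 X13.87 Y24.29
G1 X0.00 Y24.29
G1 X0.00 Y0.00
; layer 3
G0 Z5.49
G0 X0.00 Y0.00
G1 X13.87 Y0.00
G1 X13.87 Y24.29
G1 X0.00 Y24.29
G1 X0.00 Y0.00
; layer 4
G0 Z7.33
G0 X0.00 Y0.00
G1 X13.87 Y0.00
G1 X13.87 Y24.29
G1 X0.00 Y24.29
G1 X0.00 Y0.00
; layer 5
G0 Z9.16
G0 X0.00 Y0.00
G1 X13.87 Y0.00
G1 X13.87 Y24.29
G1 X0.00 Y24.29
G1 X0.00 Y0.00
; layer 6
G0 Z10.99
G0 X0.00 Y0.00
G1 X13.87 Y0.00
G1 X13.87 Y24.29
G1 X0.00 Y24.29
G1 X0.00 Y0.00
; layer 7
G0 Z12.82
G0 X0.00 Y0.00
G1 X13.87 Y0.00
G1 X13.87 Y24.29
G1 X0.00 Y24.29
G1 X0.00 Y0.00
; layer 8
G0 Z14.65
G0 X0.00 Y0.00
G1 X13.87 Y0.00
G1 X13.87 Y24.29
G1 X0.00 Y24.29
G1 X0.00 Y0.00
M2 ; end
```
solid part
  facet normal 0.0000 0.0000 -1.0000
    outer loop
      vertex 13.87 24.29 0.00
      vertex 13.87 0.00 0.00
      vertex 0.00 0.00 0.00
    endloop
  endfacet
  facet normal 0.0000 0.0000 -1.0000
    outer loop
      vertex 0.00 24.29 0.00
      vertex 13.87 24.29 0.00
      vertex 0.00 0.00 0.00
    endloop
  endfacet
  facet normal 0.0000 0.0000 1.0000
    outer loop
      vertex 0.00 0.00 14.65
      vertex 13.87 0.00 14.65
      vertex 13.87 24.29 14.65
    endloop
  endfacet
  facet normal 0.0000 0.0000 1.0000
    outer loop
      vertex 0.00 0.00 14.65
      vertex 13.87 24.29 14.65
      vertex 0.00 24.29 14.65
    endloop
  endfacet
  facet normal 0.0000 -1.0000 0.0000
    outer loop
      vertex 0.00 0.00 0.00
      vertex 13.87 0.00 0.00
      vertex 13.87 0.00 14.65
    endloop
  endfacet
  facet normal 0.0000 -1.0000 0.0000
    outer loop
      vertex 0.00 0.00 0.00
      vertex 13.87 0.00 14.65
      vertex 0.00 0.00 14.65
    endloop
  endfacet
  facet normal 0.0000 1.0000 0.0000
    outer loop
      vertex 13.87 24.29 14.65
      vertex 13.87 24.29 0.00
      vertex 0.00 24.29 0.00
    endloop
  endfacet
  facet normal 0.0000 1.0000 0.0000
    outer loop
      vertex 0.00 24.29 14.65
      vertex 13.87 24.29 14.65
      vertex 0.00 24.29 0.00
    endloop
  endfacet
  facet normal -1.0000 0.0000 0.0000
    outer loop
      vertex 0.00 24.29 14.65
      vertex 0.00 24.29 0.00
      vertex 0.00 0.00 0.00
    endloop
  endfacet
  facet normal -1.0000 0.0000 0.0000
    outer loop
      vertex 0.00 0.00 14.65
      vertex 0.00 24.29 14.65
      vertex 0.00 0.00 0.00
    endloop
  endfacet
  facet normal 1.0000 0.0000 0.0000
    outer loop
      vertex 13.87 0.00 0.00
      vertex 13.87 24.29 0.00
      vertex 13.87 24.29 14.65
    endloop
  endfacet
  facet normal 1.0000 0.0000 0.0000
    outer loop
      vertex 13.87 0.00 0.00
      vertex 13.87 24.29 14.65
      vertex 13.87 0.00 14.65
    endloop
  endfacet
endsolid part

The G0 Z moves step by Δz≈1.83 mm. Every layer's G1 loop is the same polygon, so the solid is a straight extrusion of it from z=0 to z≈14.7. Closing with flat bottom and top caps and triangulating gives 12 facets — a rectangular box, roughly 13.9 × 24.3 mm footprint and 14.7 mm tall.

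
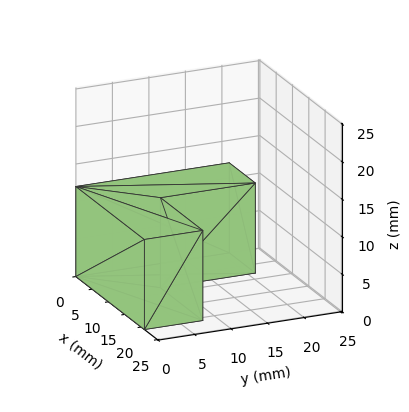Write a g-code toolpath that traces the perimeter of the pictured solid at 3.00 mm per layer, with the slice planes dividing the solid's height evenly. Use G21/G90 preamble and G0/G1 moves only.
Reading the render: the shape is an L-shaped prism: outer 21 × 21 mm, arm thicknesses ≈ 8 mm (horizontal) and 8 mm (vertical), extruded 12 mm in z (dimensions read to the nearest mm from the axis ticks). For the g-code, the solid's height is divided into equal slices at the stated Δz and each level perimeter traced with G1 moves after a G0 lift.

; perimeter-only toolpath
G21 ; units = mm
G90 ; absolute positioning
G28 ; home
; layer 1
G0 Z3.00
G0 X0.00 Y0.00
G1 X21.00 Y0.00
G1 X21.00 Y8.00
G1 X8.00 Y8.00
G1 X8.00 Y21.00
G1 X0.00 Y21.00
G1 X0.00 Y0.00
; layer 2
G0 Z6.00
G0 X0.00 Y0.00
G1 X21.00 Y0.00
G1 X21.00 Y8.00
G1 X8.00 Y8.00
G1 X8.00 Y21.00
G1 X0.00 Y21.00
G1 X0.00 Y0.00
; layer 3
G0 Z9.00
G0 X0.00 Y0.00
G1 X21.00 Y0.00
G1 X21.00 Y8.00
G1 X8.00 Y8.00
G1 X8.00 Y21.00
G1 X0.00 Y21.00
G1 X0.00 Y0.00
; layer 4
G0 Z12.00
G0 X0.00 Y0.00
G1 X21.00 Y0.00
G1 X21.00 Y8.00
G1 X8.00 Y8.00
G1 X8.00 Y21.00
G1 X0.00 Y21.00
G1 X0.00 Y0.00
M2 ; end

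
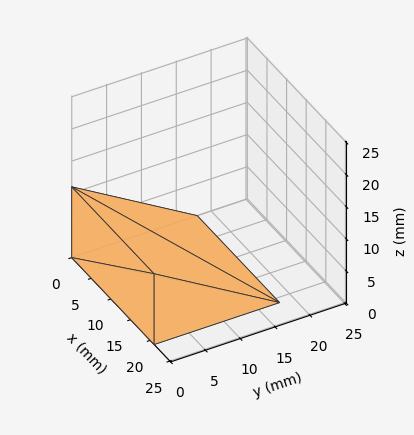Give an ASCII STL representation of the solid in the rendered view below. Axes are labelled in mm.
Reading the render: the shape is a wedge (ramp): 21 × 18 mm base, rising to 11 mm along the y=0 edge and sloping linearly to z=0 at y=18 (dimensions read to the nearest mm from the axis ticks). For the STL, each face is triangulated and given an outward normal.

solid part
  facet normal 0.0000 0.0000 -1.0000
    outer loop
      vertex 21.0 18.0 0.0
      vertex 21.0 0.0 0.0
      vertex 0.0 0.0 0.0
    endloop
  endfacet
  facet normal 0.0000 0.0000 -1.0000
    outer loop
      vertex 0.0 18.0 0.0
      vertex 21.0 18.0 0.0
      vertex 0.0 0.0 0.0
    endloop
  endfacet
  facet normal 0.0000 -1.0000 0.0000
    outer loop
      vertex 0.0 0.0 0.0
      vertex 21.0 0.0 0.0
      vertex 21.0 0.0 11.0
    endloop
  endfacet
  facet normal 0.0000 -1.0000 0.0000
    outer loop
      vertex 0.0 0.0 0.0
      vertex 21.0 0.0 11.0
      vertex 0.0 0.0 11.0
    endloop
  endfacet
  facet normal 0.0000 0.5215 0.8533
    outer loop
      vertex 0.0 0.0 11.0
      vertex 21.0 0.0 11.0
      vertex 21.0 18.0 0.0
    endloop
  endfacet
  facet normal 0.0000 0.5215 0.8533
    outer loop
      vertex 0.0 0.0 11.0
      vertex 21.0 18.0 0.0
      vertex 0.0 18.0 0.0
    endloop
  endfacet
  facet normal -1.0000 0.0000 0.0000
    outer loop
      vertex 0.0 0.0 11.0
      vertex 0.0 18.0 0.0
      vertex 0.0 0.0 0.0
    endloop
  endfacet
  facet normal 1.0000 0.0000 0.0000
    outer loop
      vertex 21.0 0.0 0.0
      vertex 21.0 18.0 0.0
      vertex 21.0 0.0 11.0
    endloop
  endfacet
endsolid part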